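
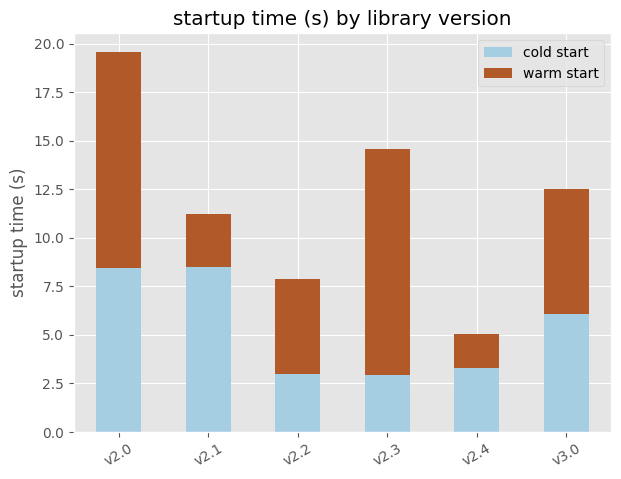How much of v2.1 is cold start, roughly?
≈ 8

cold start top ≈ 8, bottom ≈ 0; segment ≈ 8.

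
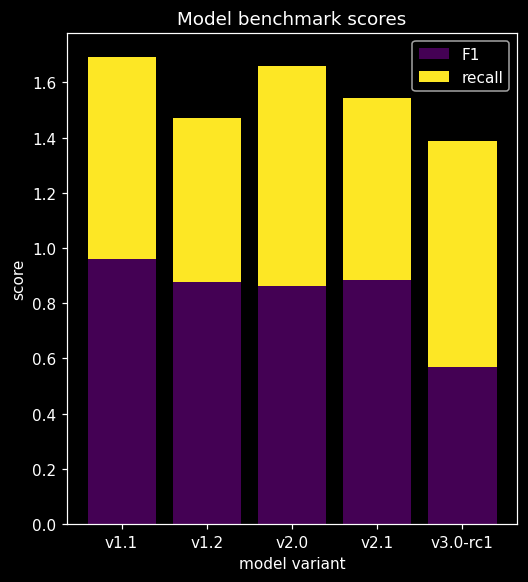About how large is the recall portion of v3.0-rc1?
≈ 0.8

recall top ≈ 1.4, bottom ≈ 0.6; segment ≈ 0.8.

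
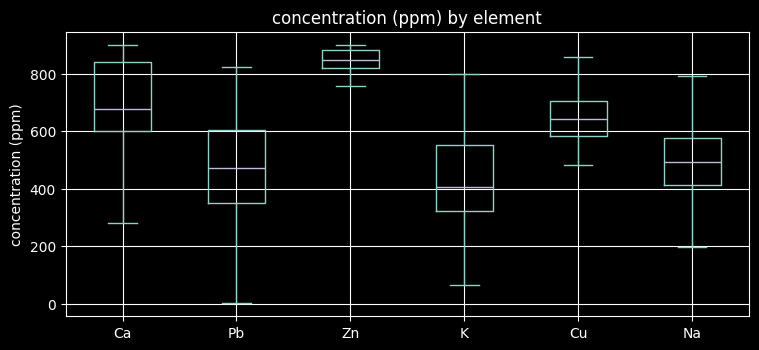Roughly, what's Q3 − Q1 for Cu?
Q3 ≈ 700, Q1 ≈ 600; IQR ≈ 100.

≈ 100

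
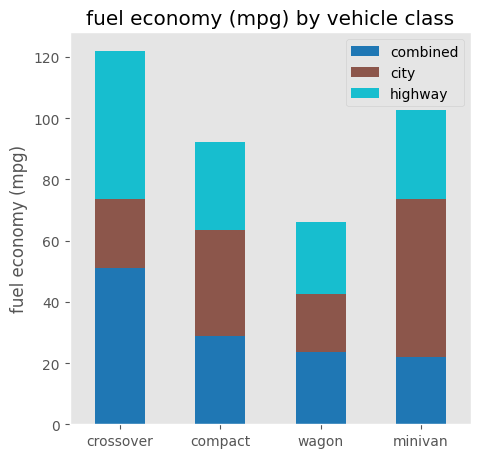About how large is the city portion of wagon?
city top ≈ 40, bottom ≈ 20; segment ≈ 20.

≈ 20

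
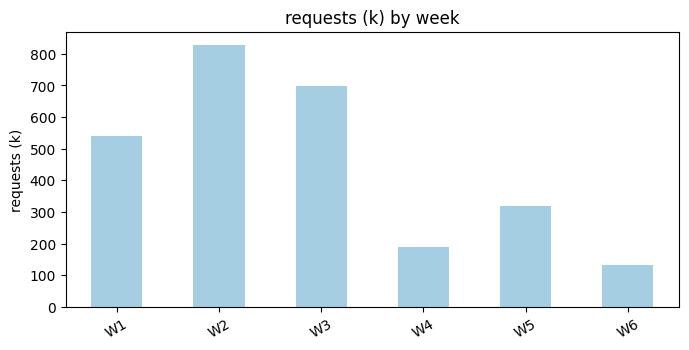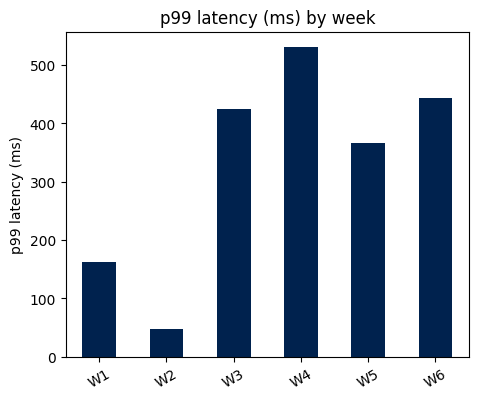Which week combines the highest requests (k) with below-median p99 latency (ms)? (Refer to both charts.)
W2

Chart 2 median p99 latency (ms) ≈ 400; below-median weeks: W1, W2, W5. Among those, W2 has the highest requests (k) (≈ 800).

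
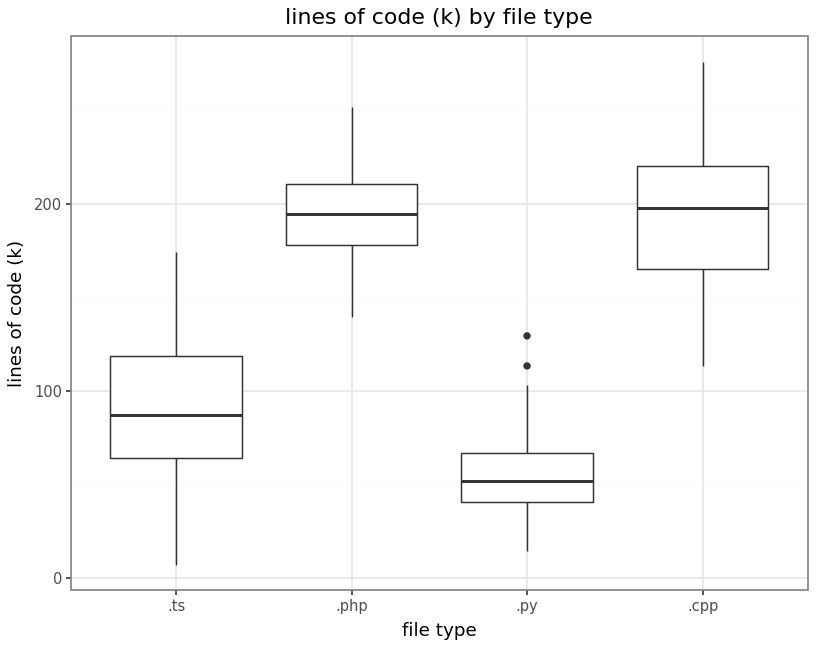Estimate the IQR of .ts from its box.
Q3 ≈ 120, Q1 ≈ 60; IQR ≈ 60.

≈ 60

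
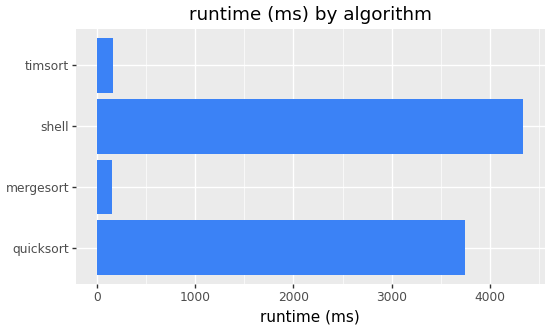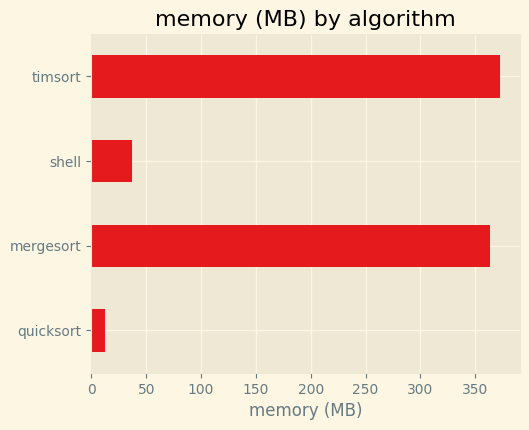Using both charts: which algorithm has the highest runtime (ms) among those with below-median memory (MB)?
Chart 2 median memory (MB) ≈ 200; below-median algorithms: quicksort, shell. Among those, shell has the highest runtime (ms) (≈ 4500).

shell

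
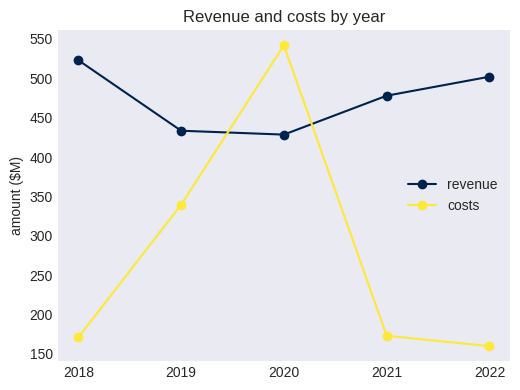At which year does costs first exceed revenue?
2019: costs ≈ 350 vs revenue ≈ 450 (not yet); 2020: costs ≈ 550 vs revenue ≈ 450 (first crossover).

2020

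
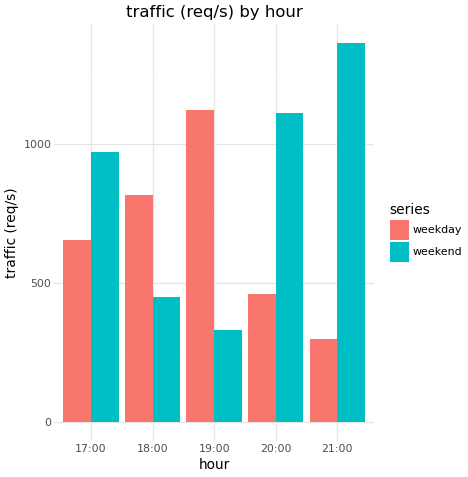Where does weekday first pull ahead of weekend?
18:00

17:00: weekday ≈ 600 vs weekend ≈ 1000 (not yet); 18:00: weekday ≈ 800 vs weekend ≈ 400 (first crossover).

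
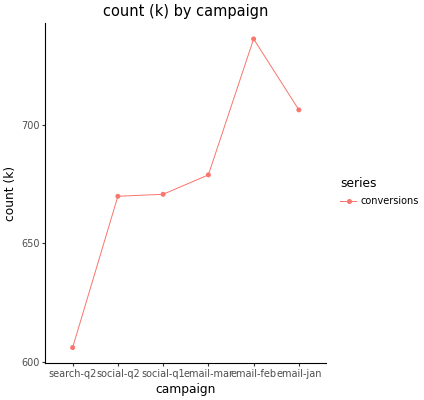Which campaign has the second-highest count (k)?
email-jan

Top 3: email-feb ≈ 740, email-jan ≈ 700, email-mar ≈ 680.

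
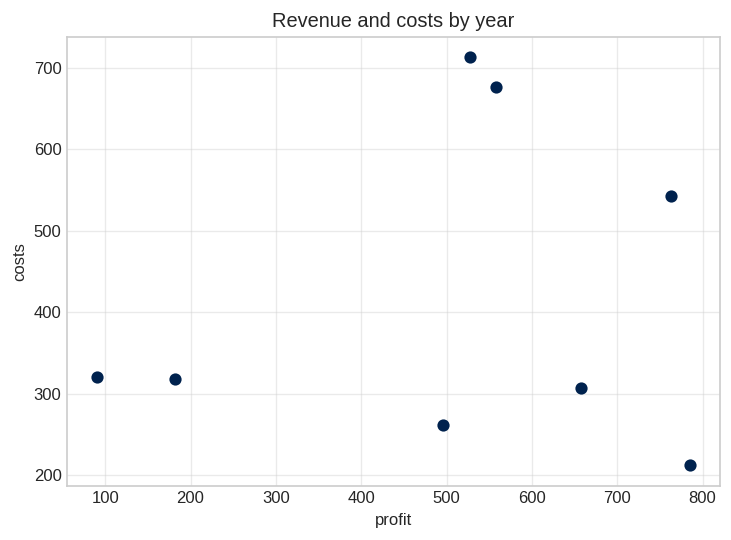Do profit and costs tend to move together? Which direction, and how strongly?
Points are roughly uncorrelated; weak (|r| ≈ 0.2).

no clear correlation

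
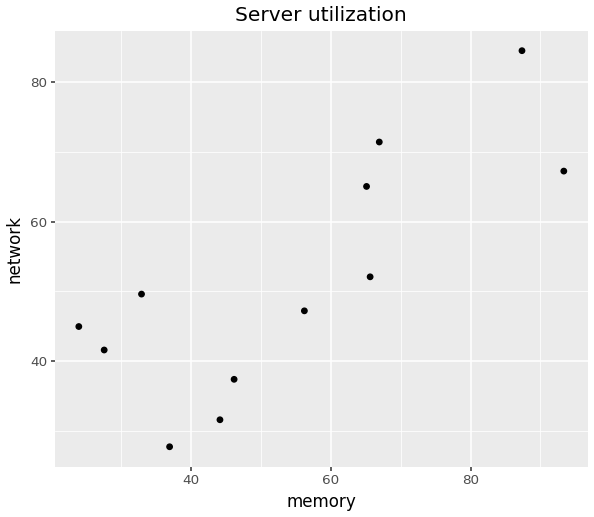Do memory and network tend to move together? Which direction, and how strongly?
Points are positively correlated; strong (|r| ≈ 0.8).

positive, strong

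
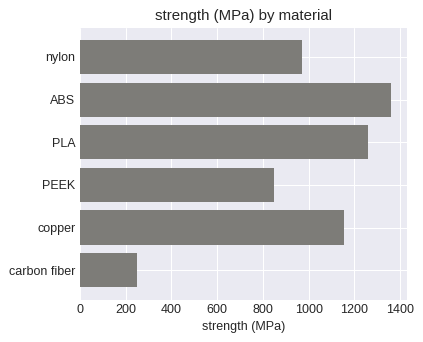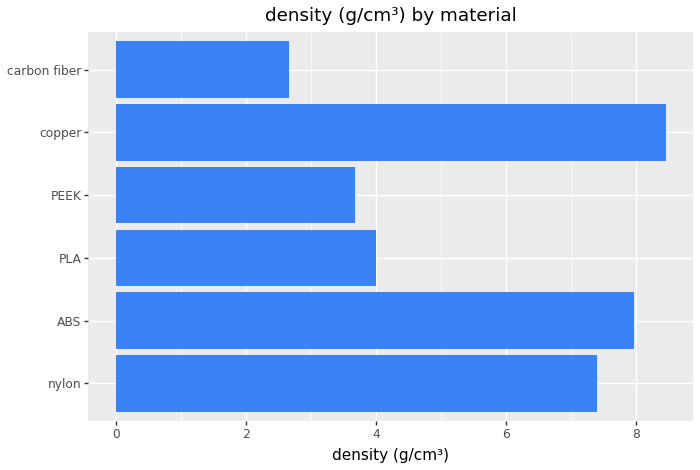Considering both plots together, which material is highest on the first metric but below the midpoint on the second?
PLA

Chart 2 median density (g/cm³) ≈ 6; below-median materials: PLA, PEEK, carbon fiber. Among those, PLA has the highest strength (MPa) (≈ 1200).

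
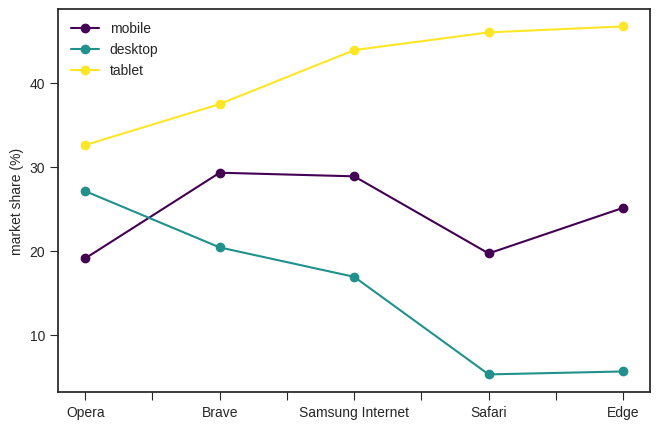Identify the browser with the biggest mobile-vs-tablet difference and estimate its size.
Safari, ≈ 25 %

Safari: mobile ≈ 20, tablet ≈ 45 → gap ≈ 25. Next-largest (Edge) is only ≈ 20.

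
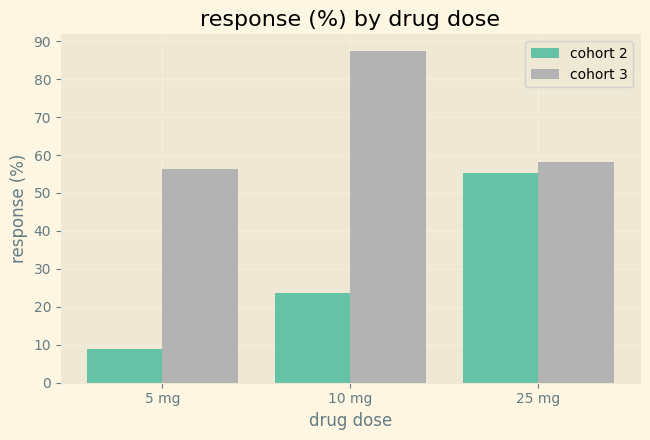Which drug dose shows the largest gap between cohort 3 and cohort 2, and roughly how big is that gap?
10 mg, ≈ 70 %

10 mg: cohort 3 ≈ 90, cohort 2 ≈ 20 → gap ≈ 70. Next-largest (5 mg) is only ≈ 50.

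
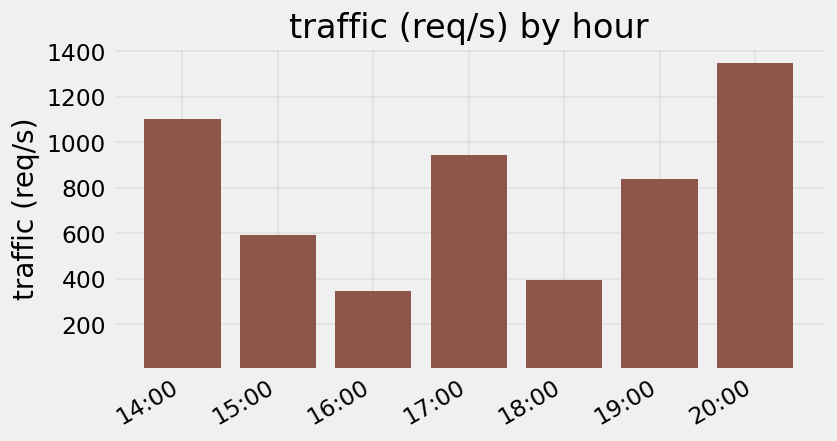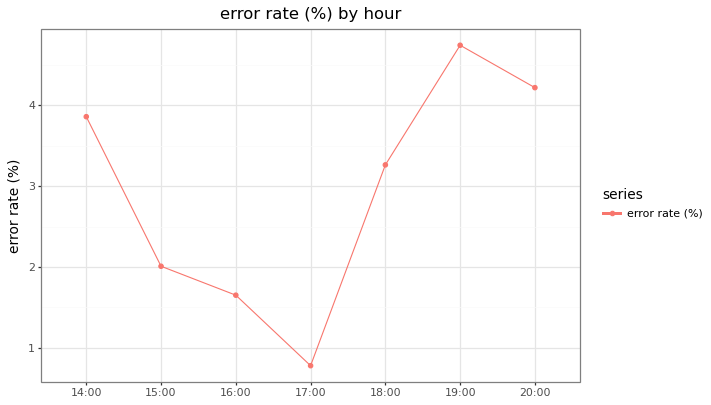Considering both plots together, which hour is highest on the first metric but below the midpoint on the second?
Chart 2 median error rate (%) ≈ 3.5; below-median hours: 15:00, 16:00, 17:00. Among those, 17:00 has the highest traffic (req/s) (≈ 1000).

17:00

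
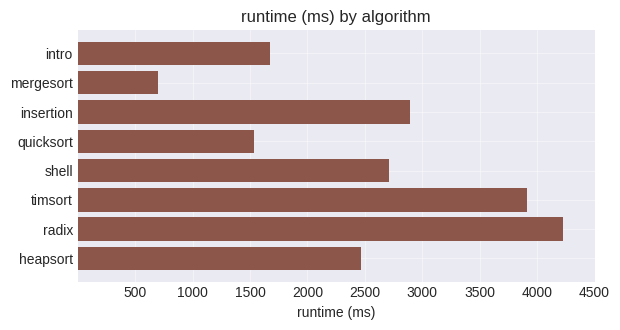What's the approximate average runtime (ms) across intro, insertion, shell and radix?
≈ 2750

(1500 + 3000 + 2500 + 4000) / 4 ≈ 2750.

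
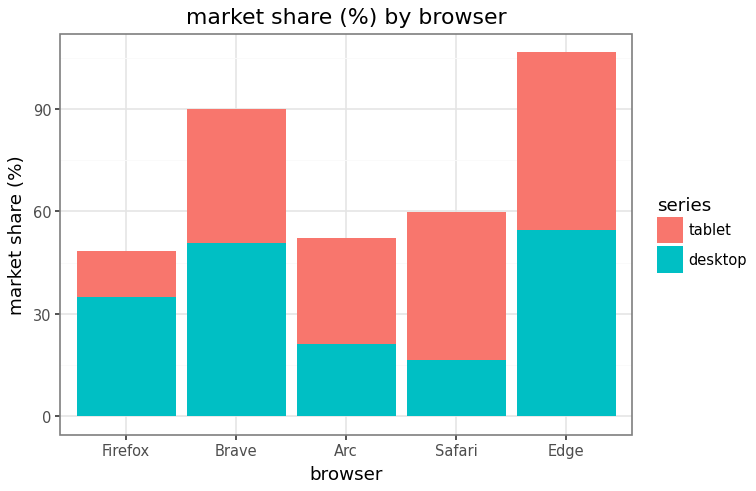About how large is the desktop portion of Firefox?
desktop top ≈ 30, bottom ≈ 0; segment ≈ 30.

≈ 30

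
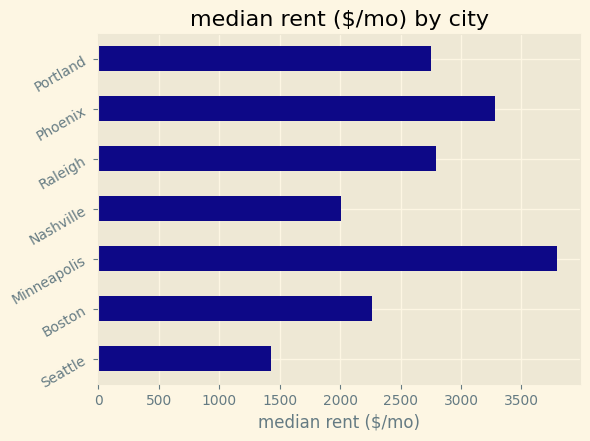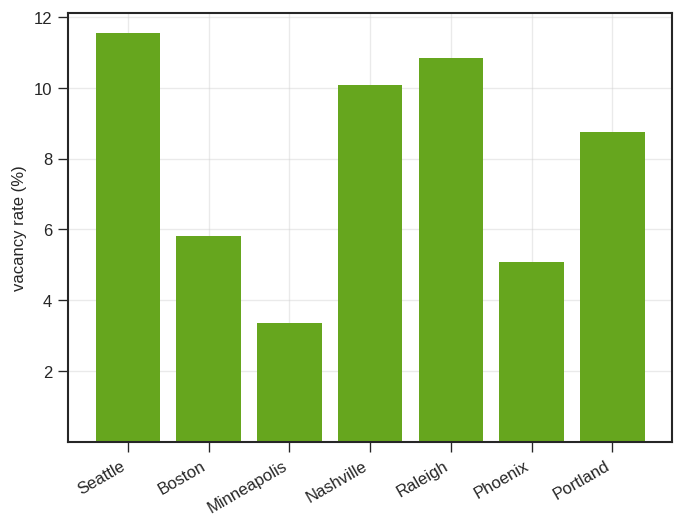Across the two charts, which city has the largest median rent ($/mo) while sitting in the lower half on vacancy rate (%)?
Chart 2 median vacancy rate (%) ≈ 8; below-median cities: Boston, Minneapolis, Phoenix. Among those, Minneapolis has the highest median rent ($/mo) (≈ 4000).

Minneapolis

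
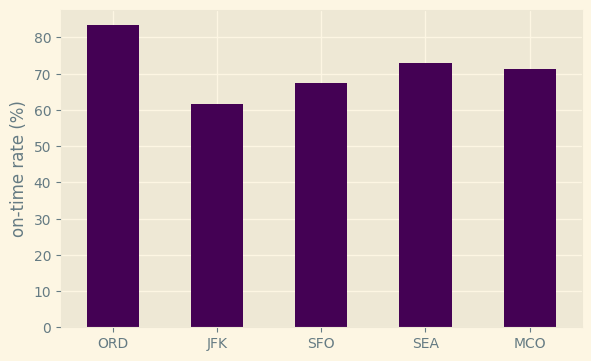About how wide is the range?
≈ 20

Max ORD ≈ 80, min JFK ≈ 60; range ≈ 20.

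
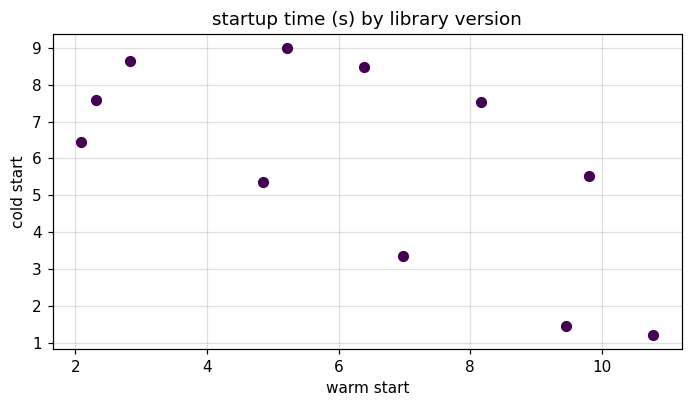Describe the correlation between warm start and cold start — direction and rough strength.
negative, moderate

Points are negatively correlated; moderate (|r| ≈ 0.6).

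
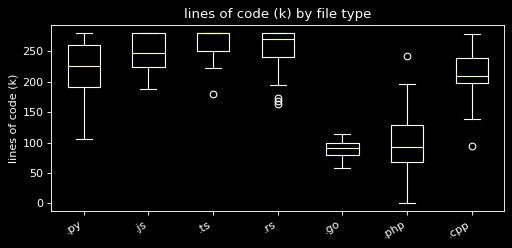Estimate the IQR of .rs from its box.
Q3 ≈ 280, Q1 ≈ 240; IQR ≈ 40.

≈ 40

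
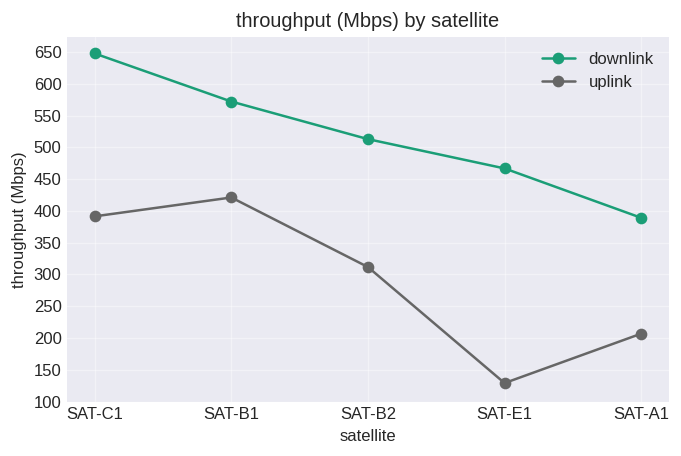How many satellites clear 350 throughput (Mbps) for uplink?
2

Above 350: SAT-C1, SAT-B1.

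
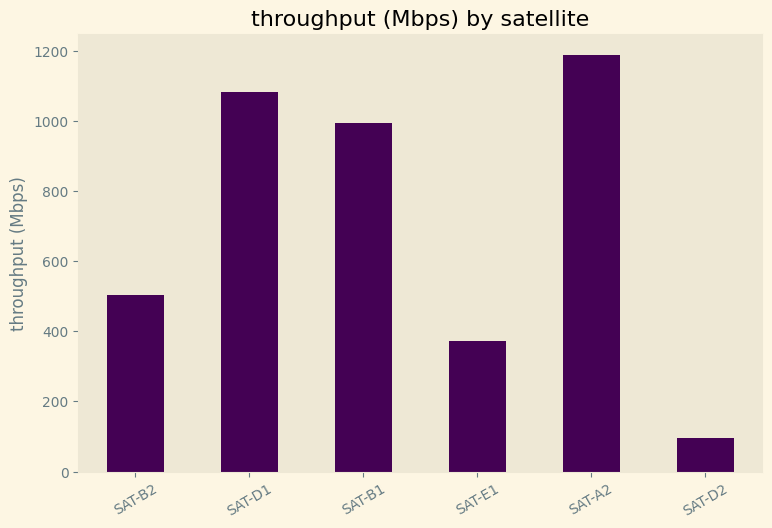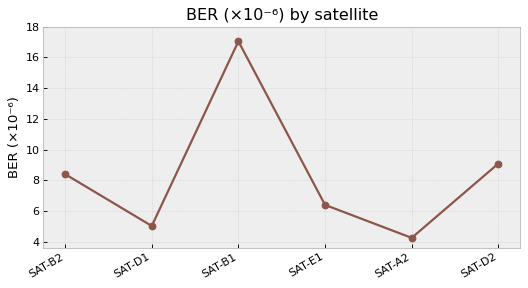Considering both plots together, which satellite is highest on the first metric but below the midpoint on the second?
Chart 2 median BER (×10⁻⁶) ≈ 8; below-median satellites: SAT-D1, SAT-E1, SAT-A2. Among those, SAT-A2 has the highest throughput (Mbps) (≈ 1200).

SAT-A2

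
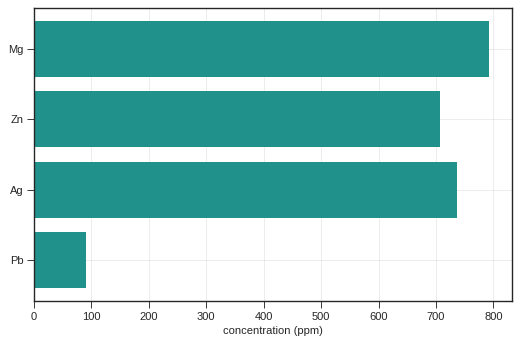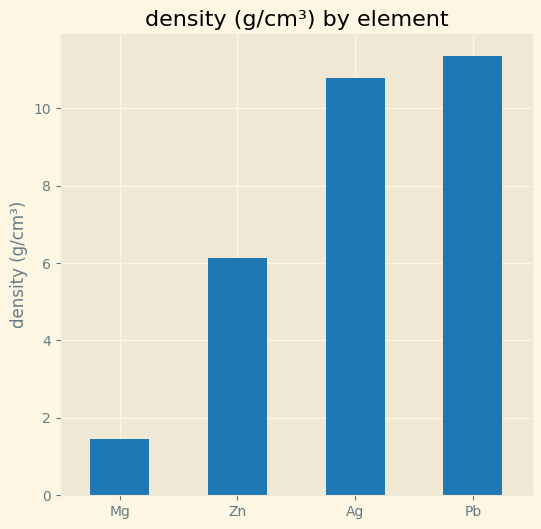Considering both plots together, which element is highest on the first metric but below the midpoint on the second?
Chart 2 median density (g/cm³) ≈ 8; below-median elements: Mg, Zn. Among those, Mg has the highest concentration (ppm) (≈ 800).

Mg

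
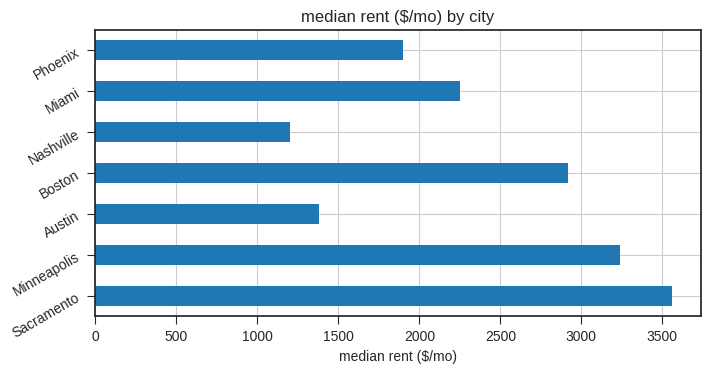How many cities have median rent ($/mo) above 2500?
Above 2500: Sacramento, Minneapolis, Boston.

3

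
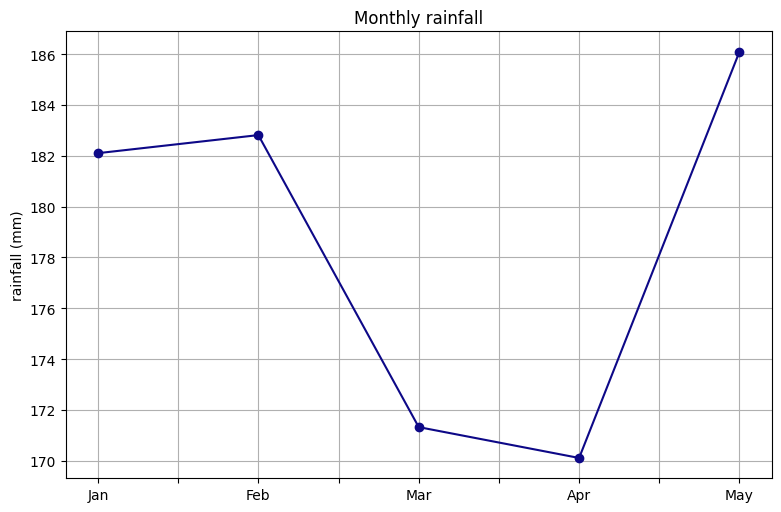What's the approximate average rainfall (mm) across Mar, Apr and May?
(172 + 170 + 186) / 3 ≈ 176.

≈ 176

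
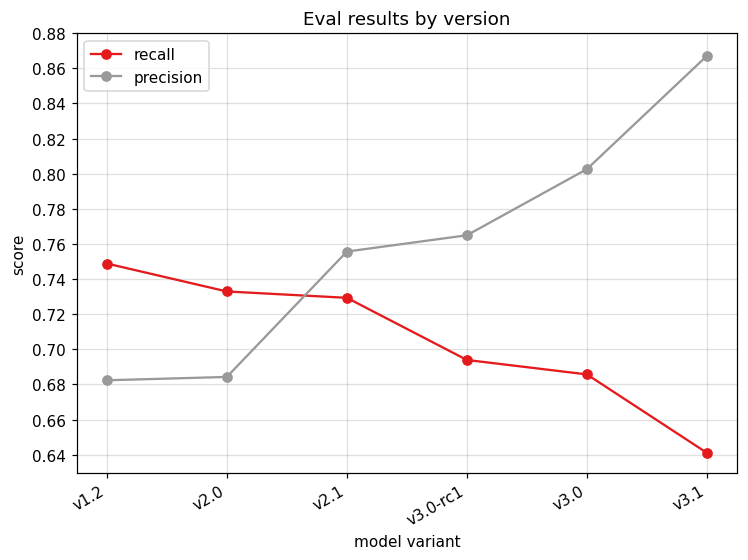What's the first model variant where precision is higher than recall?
v2.0: precision ≈ 0.68 vs recall ≈ 0.74 (not yet); v2.1: precision ≈ 0.76 vs recall ≈ 0.72 (first crossover).

v2.1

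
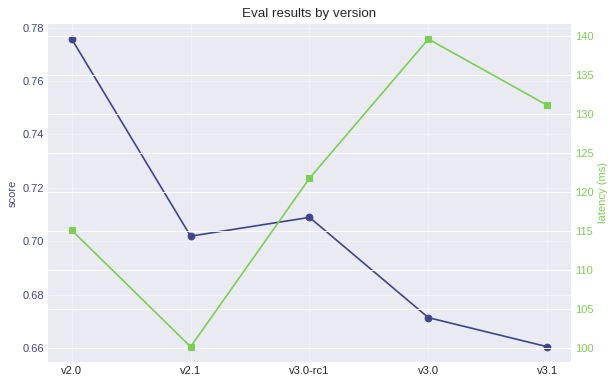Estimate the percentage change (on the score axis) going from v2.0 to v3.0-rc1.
≈ -9%

v2.0 ≈ 0.78, v3.0-rc1 ≈ 0.71; (0.71 − 0.78) / 0.78 ≈ -9%.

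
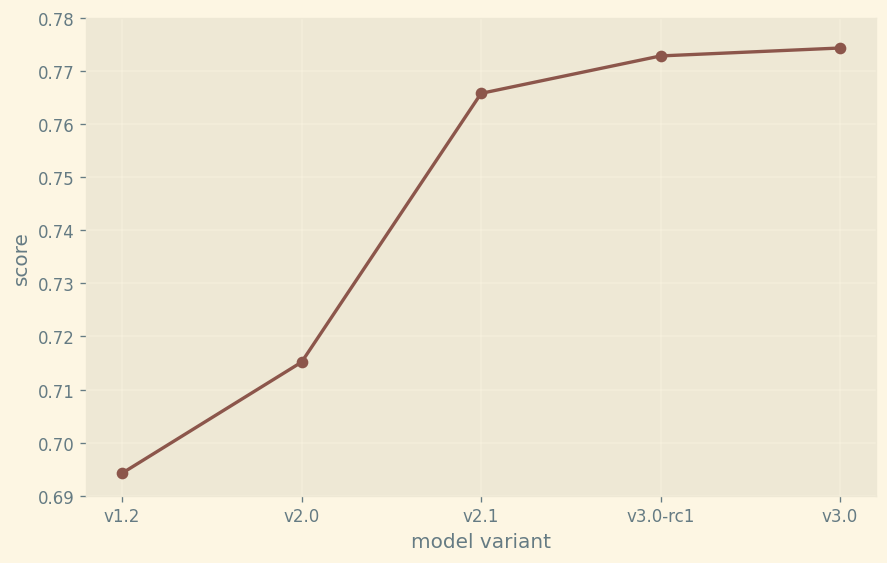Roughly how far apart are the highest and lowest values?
Max v3.0 ≈ 0.77, min v1.2 ≈ 0.69; range ≈ 0.08.

≈ 0.08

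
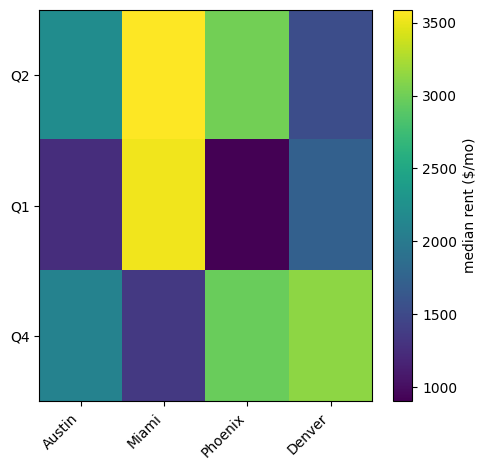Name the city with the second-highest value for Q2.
Phoenix

Top 3 for Q2: Miami ≈ 3500, Phoenix ≈ 3000, Austin ≈ 2000.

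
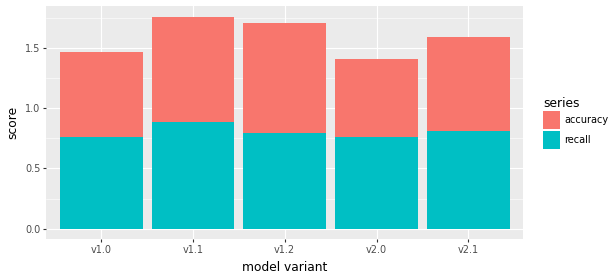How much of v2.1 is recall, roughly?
recall top ≈ 0.8, bottom ≈ 0.0; segment ≈ 0.8.

≈ 0.8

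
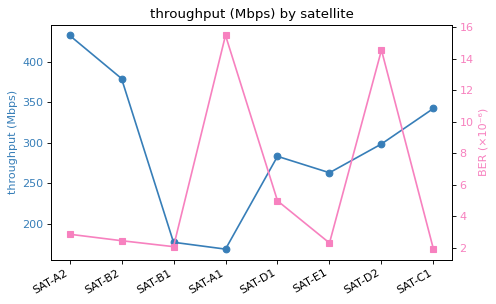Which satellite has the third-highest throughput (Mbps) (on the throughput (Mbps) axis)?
Top 4 (on the throughput (Mbps) axis): SAT-A2 ≈ 425, SAT-B2 ≈ 375, SAT-C1 ≈ 350, SAT-D2 ≈ 300.

SAT-C1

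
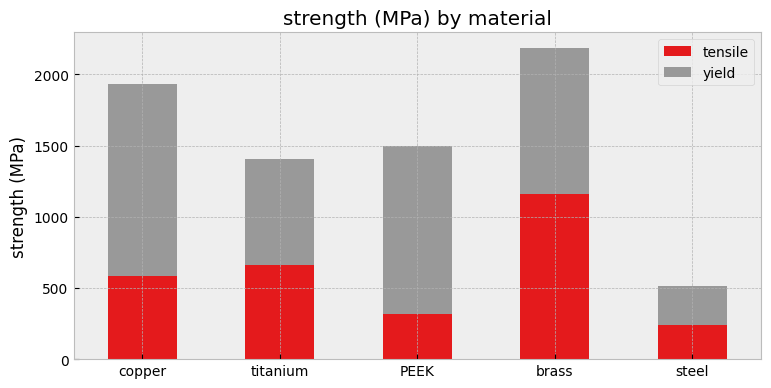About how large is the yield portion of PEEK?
≈ 1000

yield top ≈ 1400, bottom ≈ 400; segment ≈ 1000.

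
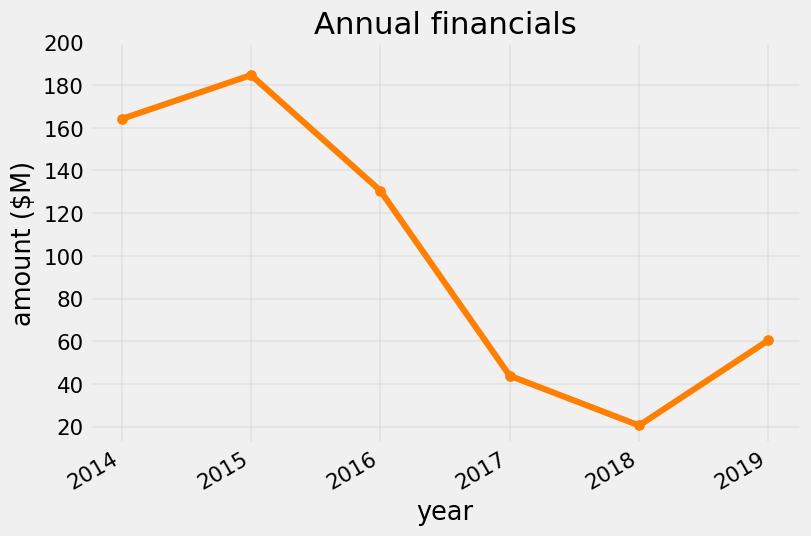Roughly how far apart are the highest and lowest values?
Max 2015 ≈ 180, min 2018 ≈ 20; range ≈ 160.

≈ 160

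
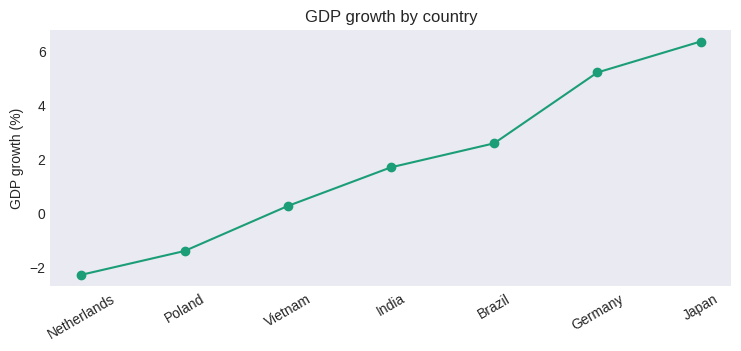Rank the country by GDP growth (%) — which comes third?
Brazil

Top 4: Japan ≈ 6, Germany ≈ 5, Brazil ≈ 3, India ≈ 2.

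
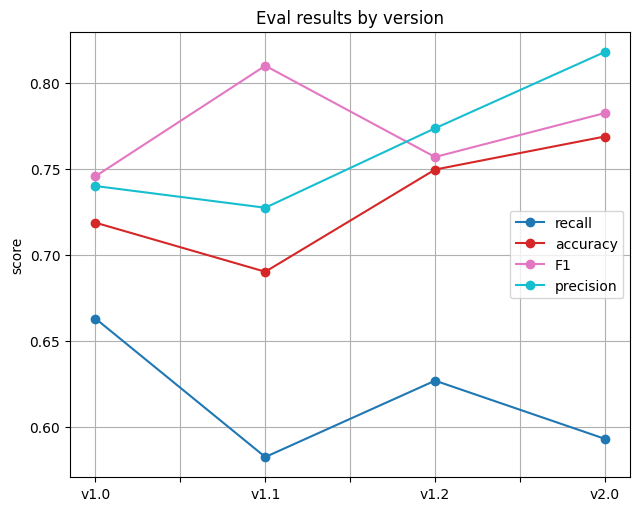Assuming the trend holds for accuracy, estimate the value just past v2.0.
≈ 0.79

Last three: 0.70, 0.74, 0.76 → slope ≈ 0.03/step → next ≈ 0.79.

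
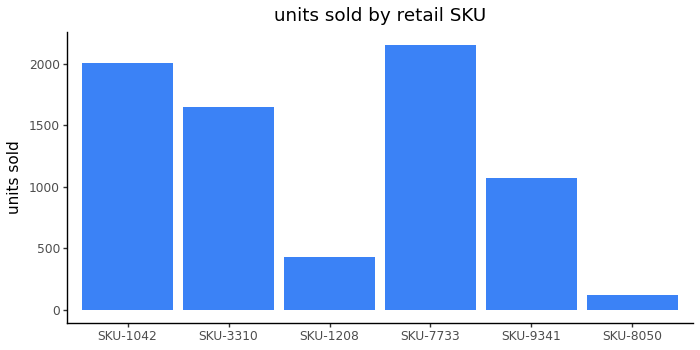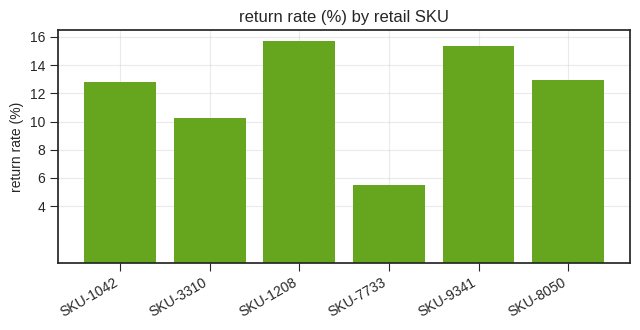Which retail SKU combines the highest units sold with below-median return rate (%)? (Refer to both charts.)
SKU-7733

Chart 2 median return rate (%) ≈ 12; below-median retail SKUs: SKU-1042, SKU-3310, SKU-7733. Among those, SKU-7733 has the highest units sold (≈ 2200).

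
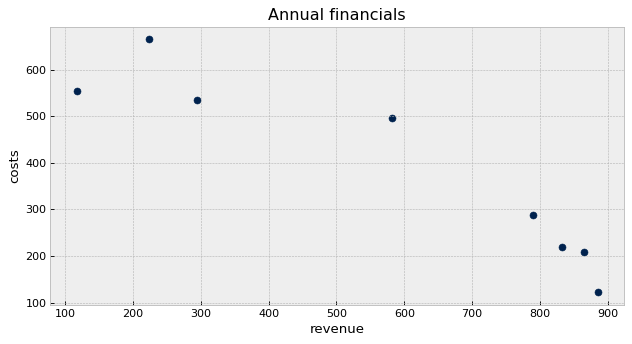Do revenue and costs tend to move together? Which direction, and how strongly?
Points are negatively correlated; strong (|r| ≈ 0.9).

negative, strong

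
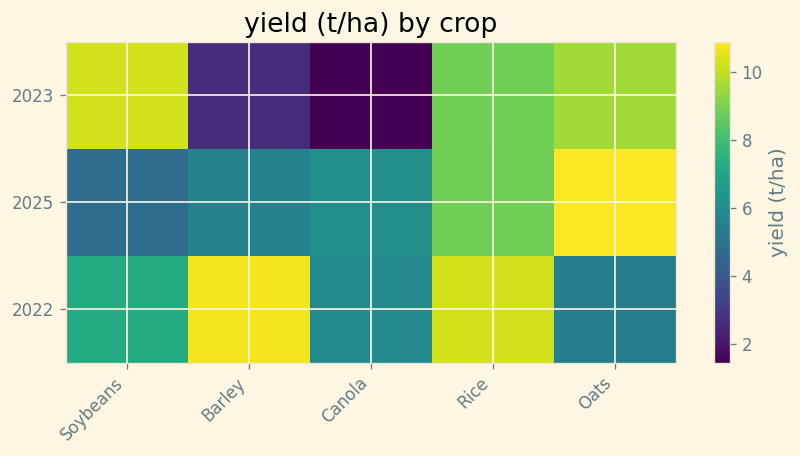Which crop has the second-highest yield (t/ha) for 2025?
Top 3 for 2025: Oats ≈ 11, Rice ≈ 9, Canola ≈ 6.

Rice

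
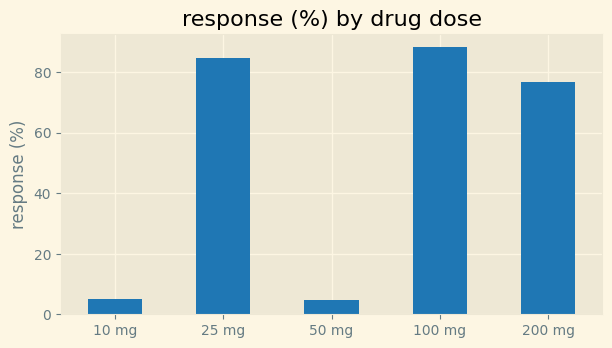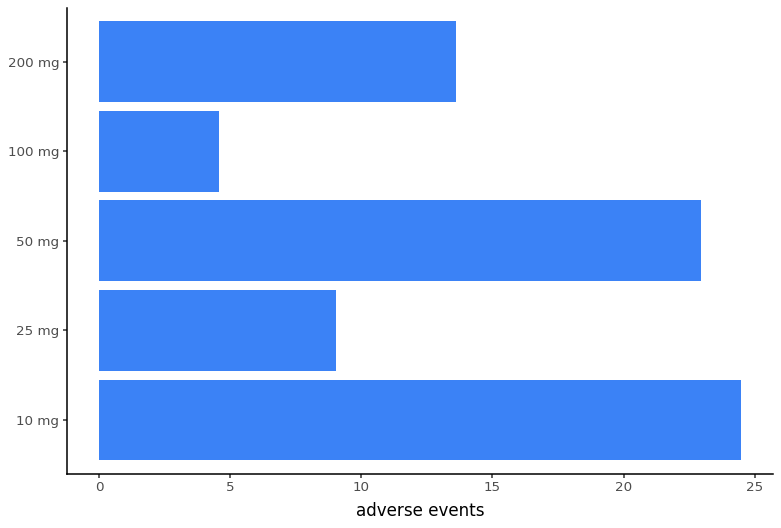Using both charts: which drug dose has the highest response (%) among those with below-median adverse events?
Chart 2 median adverse events ≈ 15; below-median drug doses: 25 mg, 100 mg. Among those, 100 mg has the highest response (%) (≈ 90).

100 mg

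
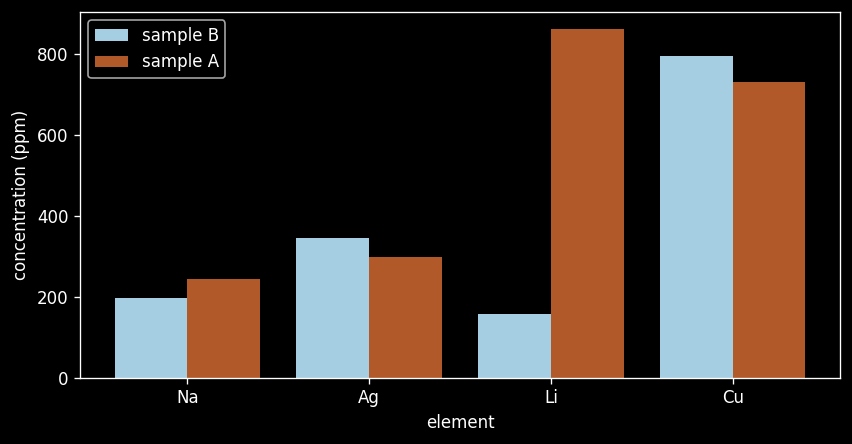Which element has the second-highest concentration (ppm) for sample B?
Top 3 for sample B: Cu ≈ 800, Ag ≈ 300, Na ≈ 200.

Ag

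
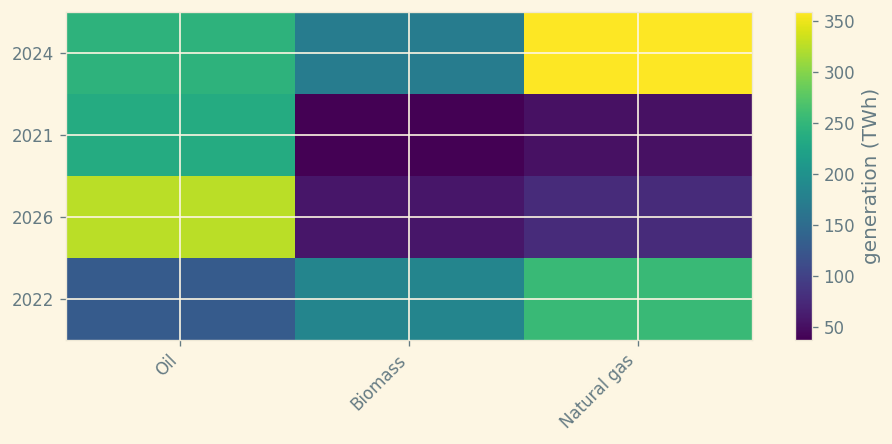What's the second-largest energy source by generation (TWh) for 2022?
Biomass

Top 3 for 2022: Natural gas ≈ 250, Biomass ≈ 200, Oil ≈ 150.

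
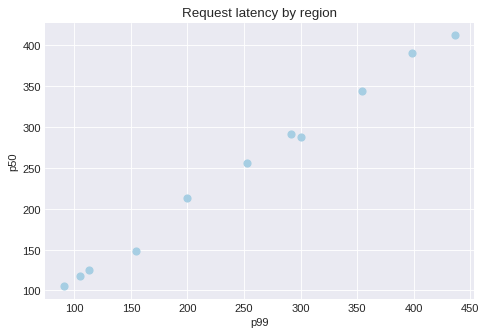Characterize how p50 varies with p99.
Points are positively correlated; strong (|r| ≈ 1.0).

positive, strong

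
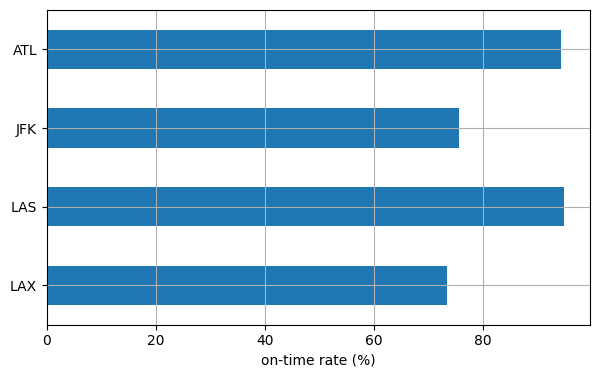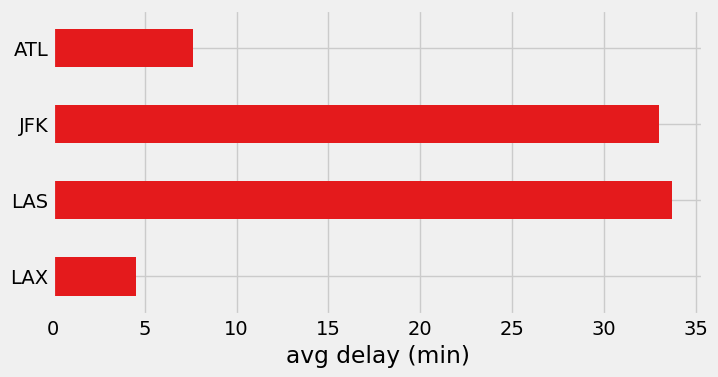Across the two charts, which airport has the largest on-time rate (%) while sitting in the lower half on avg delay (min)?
ATL

Chart 2 median avg delay (min) ≈ 20; below-median airports: LAX, ATL. Among those, ATL has the highest on-time rate (%) (≈ 90).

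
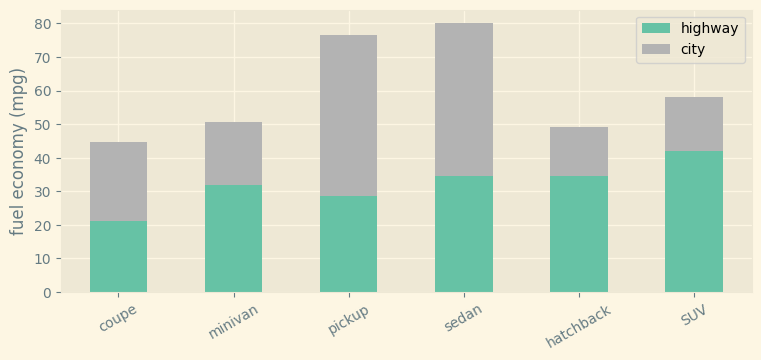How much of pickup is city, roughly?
≈ 50

city top ≈ 80, bottom ≈ 30; segment ≈ 50.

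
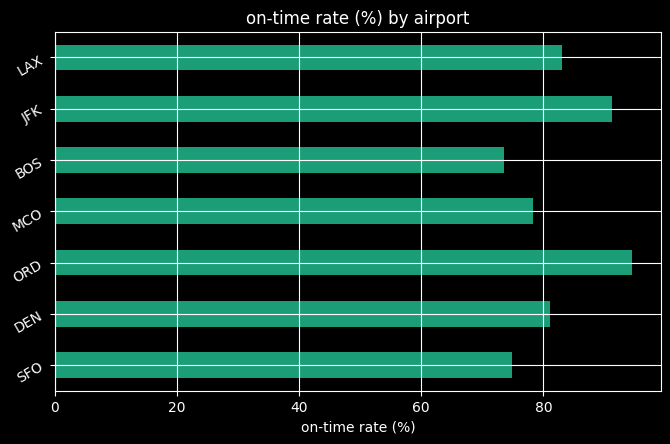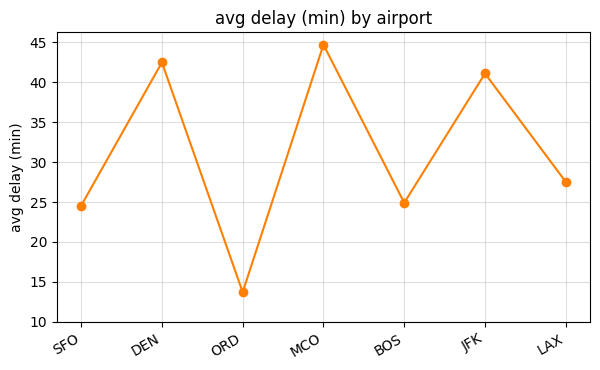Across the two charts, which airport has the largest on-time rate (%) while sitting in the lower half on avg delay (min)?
Chart 2 median avg delay (min) ≈ 30; below-median airports: SFO, ORD, BOS. Among those, ORD has the highest on-time rate (%) (≈ 90).

ORD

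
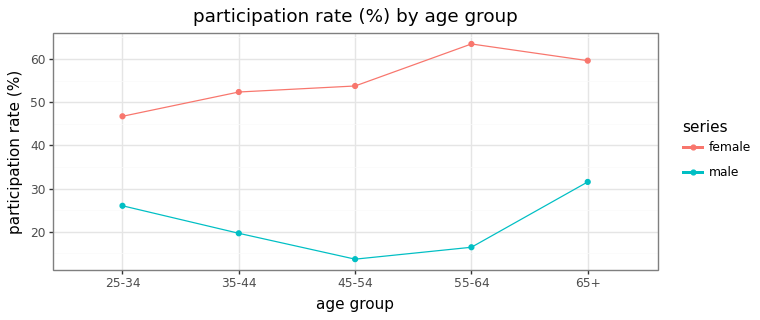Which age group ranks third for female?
45-54

Top 4 for female: 55-64 ≈ 65, 65+ ≈ 60, 45-54 ≈ 55, 35-44 ≈ 50.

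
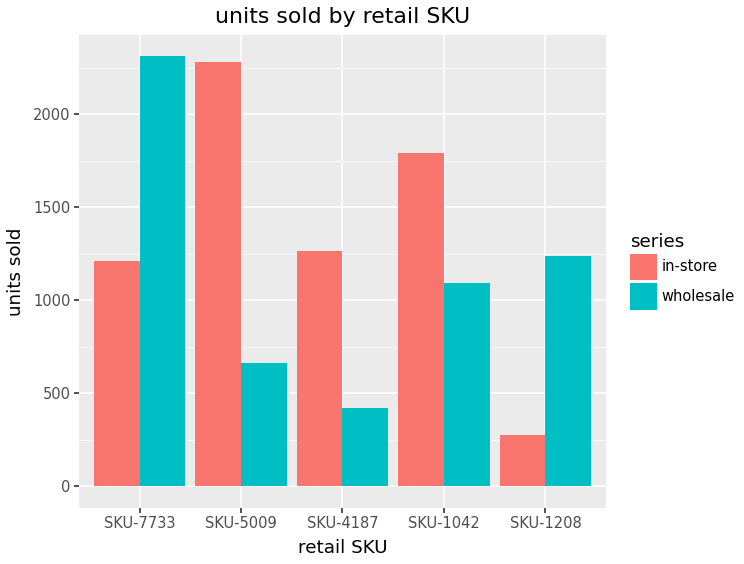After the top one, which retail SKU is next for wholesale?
SKU-1208

Top 3 for wholesale: SKU-7733 ≈ 2400, SKU-1208 ≈ 1200, SKU-1042 ≈ 1000.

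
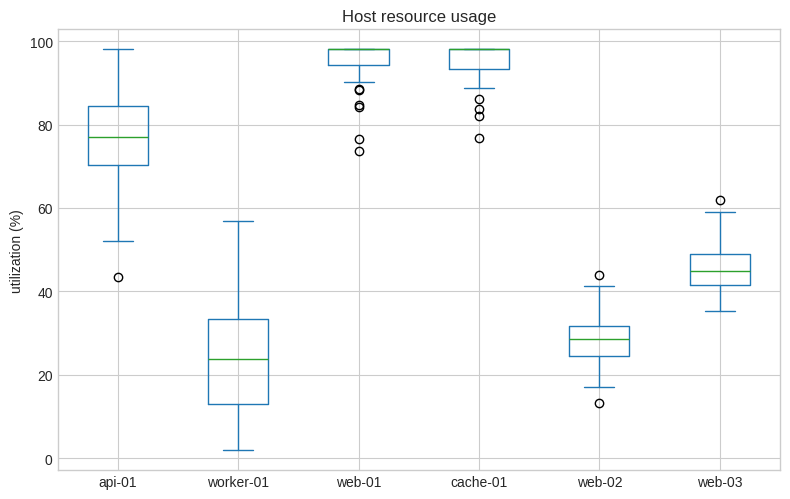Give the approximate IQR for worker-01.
Q3 ≈ 30, Q1 ≈ 10; IQR ≈ 20.

≈ 20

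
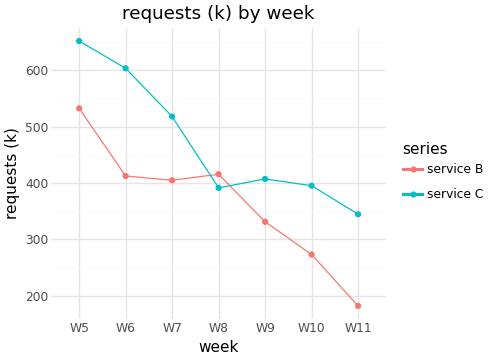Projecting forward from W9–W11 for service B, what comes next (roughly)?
Last three: 350, 250, 200 → slope ≈ -75/step → next ≈ 125.

≈ 125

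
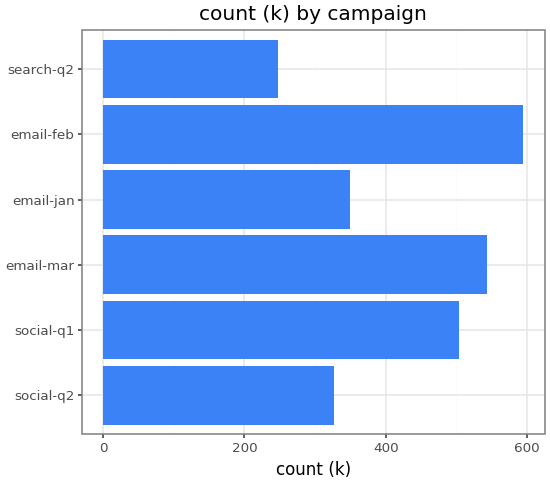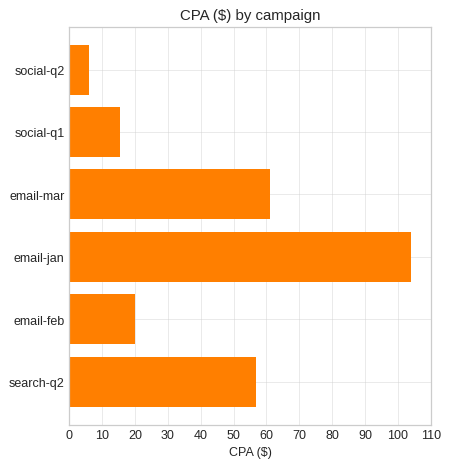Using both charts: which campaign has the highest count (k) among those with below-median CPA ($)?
email-feb

Chart 2 median CPA ($) ≈ 40; below-median campaigns: social-q2, social-q1, email-feb. Among those, email-feb has the highest count (k) (≈ 600).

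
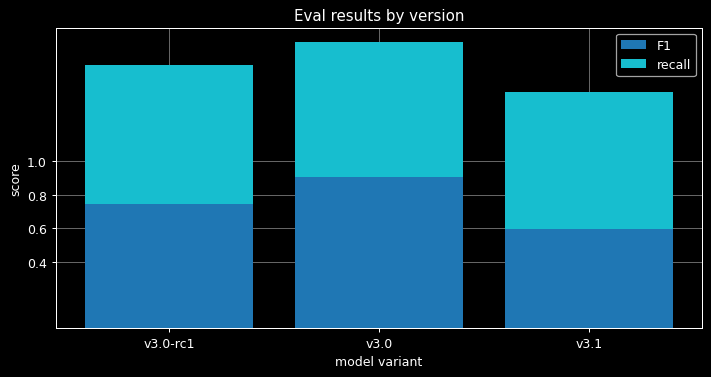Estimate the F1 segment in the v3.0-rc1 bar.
F1 top ≈ 0.8, bottom ≈ 0.0; segment ≈ 0.8.

≈ 0.8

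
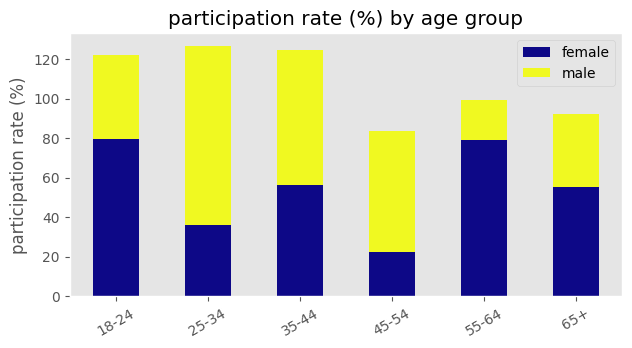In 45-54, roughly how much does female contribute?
≈ 20

female top ≈ 20, bottom ≈ 0; segment ≈ 20.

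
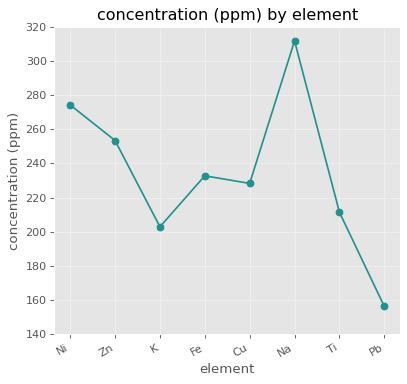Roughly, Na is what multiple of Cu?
Na ≈ 320, Cu ≈ 220; 320/220 ≈ 1.45.

≈ 1.45×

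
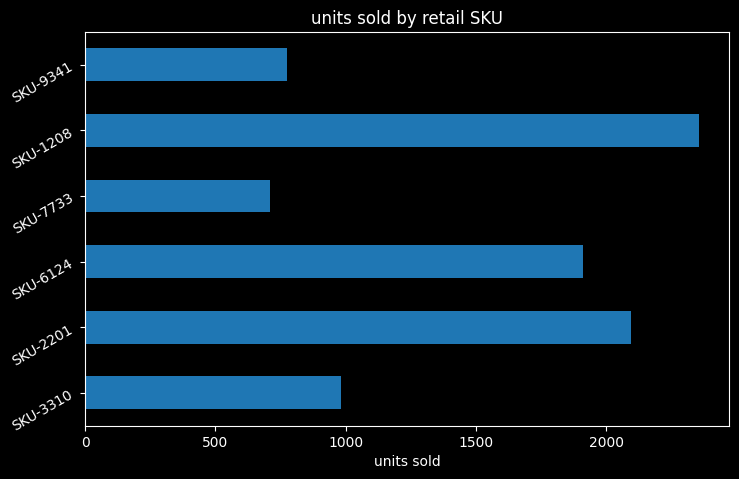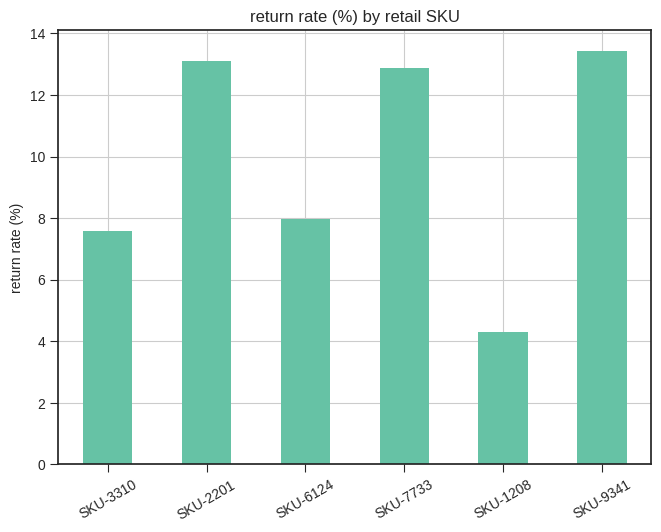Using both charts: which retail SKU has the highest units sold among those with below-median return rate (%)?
Chart 2 median return rate (%) ≈ 10; below-median retail SKUs: SKU-3310, SKU-6124, SKU-1208. Among those, SKU-1208 has the highest units sold (≈ 2500).

SKU-1208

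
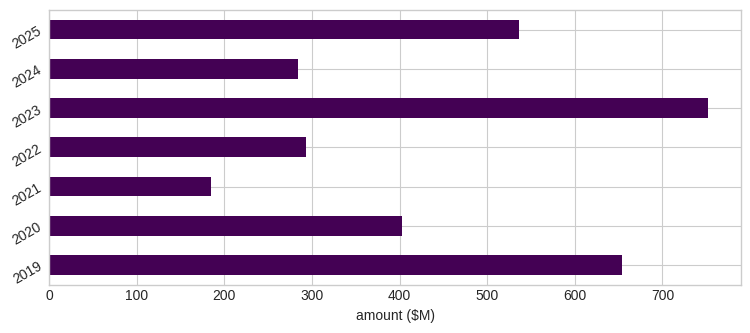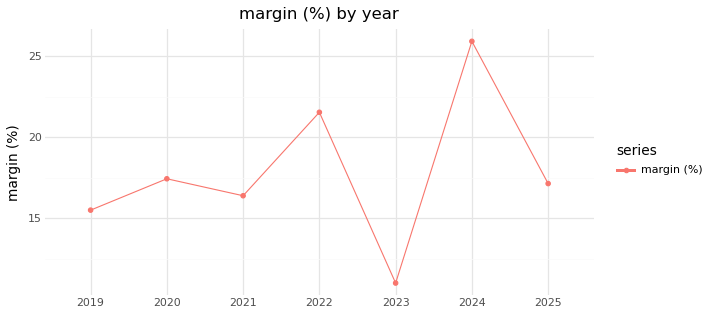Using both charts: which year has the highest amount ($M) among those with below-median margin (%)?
2023

Chart 2 median margin (%) ≈ 15; below-median years: 2019, 2021, 2023. Among those, 2023 has the highest amount ($M) (≈ 800).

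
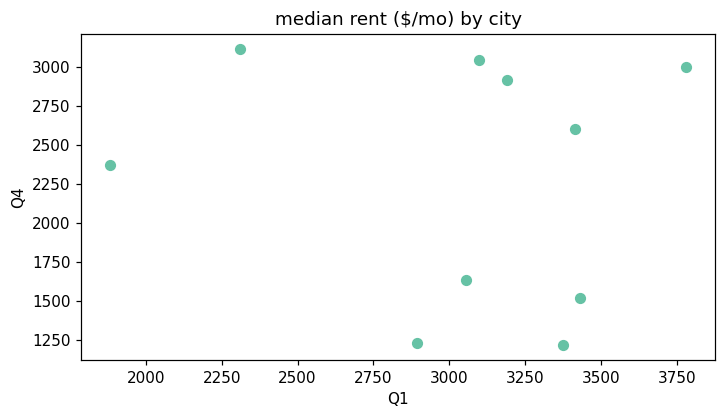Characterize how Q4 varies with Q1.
no clear correlation

Points are roughly uncorrelated; weak (|r| ≈ 0.1).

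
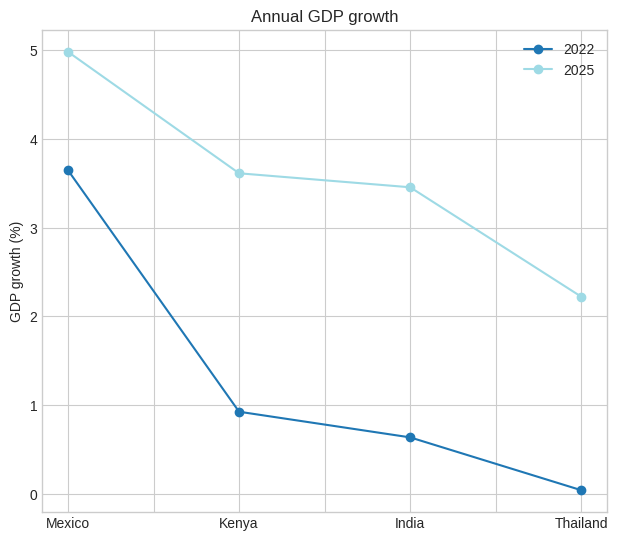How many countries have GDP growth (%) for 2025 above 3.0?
3

Above 3.0: Mexico, Kenya, India.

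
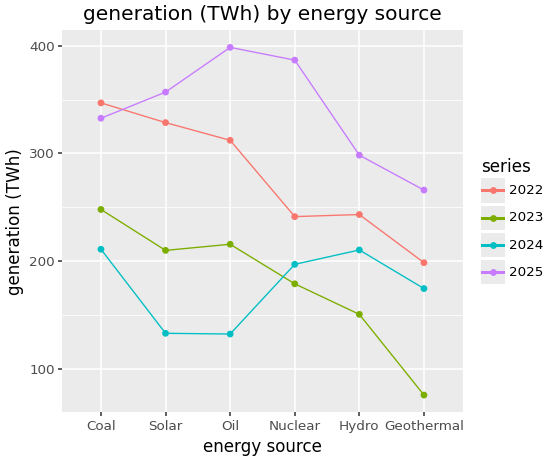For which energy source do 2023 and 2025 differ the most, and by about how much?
Nuclear: 2023 ≈ 200, 2025 ≈ 400 → gap ≈ 200. Next-largest (Geothermal) is only ≈ 150.

Nuclear, ≈ 200 TWh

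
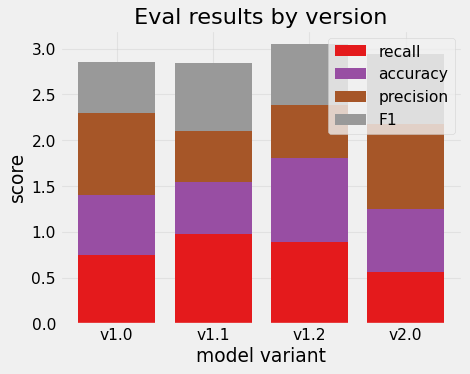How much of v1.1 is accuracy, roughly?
accuracy top ≈ 1.5, bottom ≈ 1.0; segment ≈ 0.5.

≈ 0.5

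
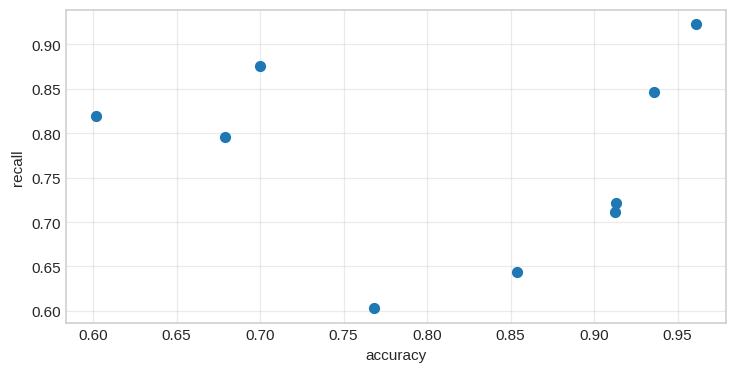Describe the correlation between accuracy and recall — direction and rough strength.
no clear correlation

Points are roughly uncorrelated; weak (|r| ≈ 0.0).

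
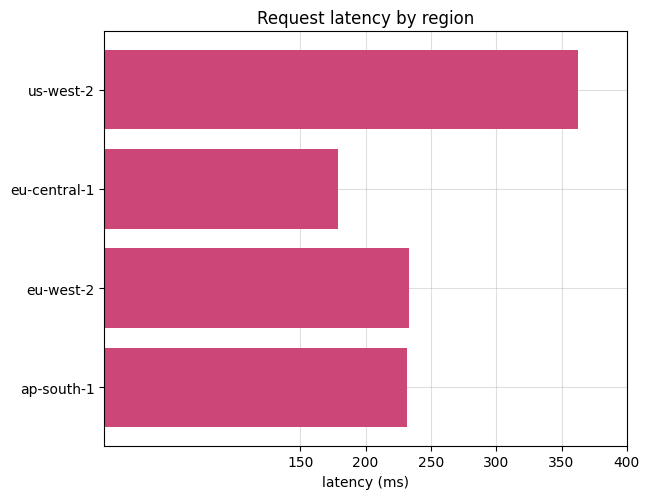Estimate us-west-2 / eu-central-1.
≈ 1.75×

us-west-2 ≈ 350, eu-central-1 ≈ 200; 350/200 ≈ 1.75.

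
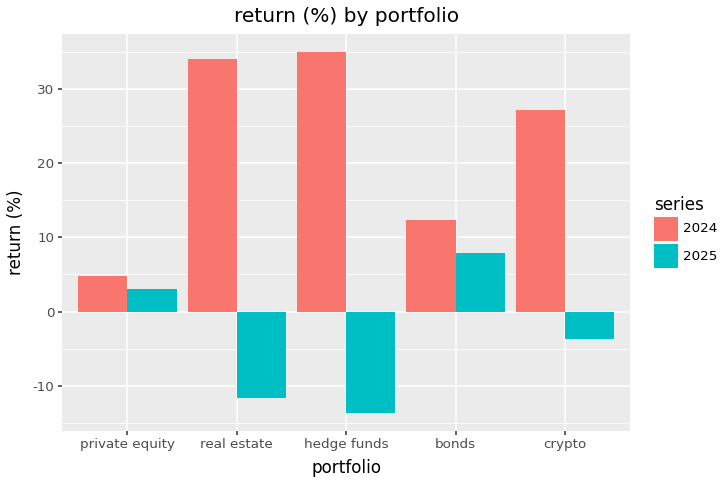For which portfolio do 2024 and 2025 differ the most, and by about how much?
hedge funds, ≈ 50 %

hedge funds: 2024 ≈ 35, 2025 ≈ -15 → gap ≈ 50. Next-largest (real estate) is only ≈ 45.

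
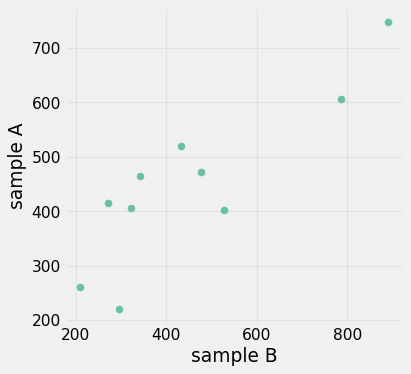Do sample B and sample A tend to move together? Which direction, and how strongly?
positive, strong

Points are positively correlated; strong (|r| ≈ 0.9).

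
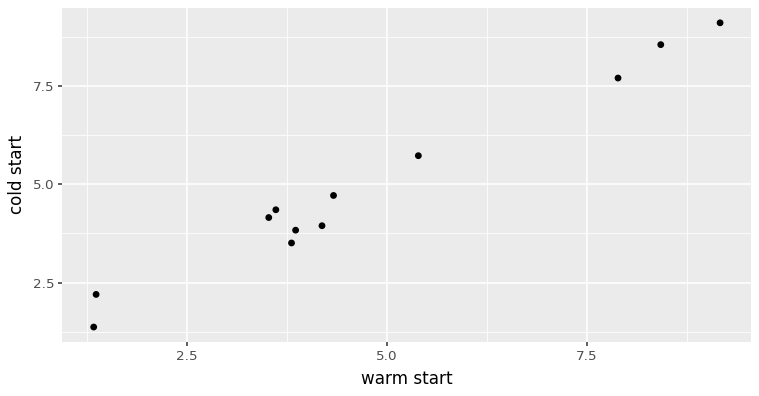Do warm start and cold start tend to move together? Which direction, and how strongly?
positive, strong

Points are positively correlated; strong (|r| ≈ 1.0).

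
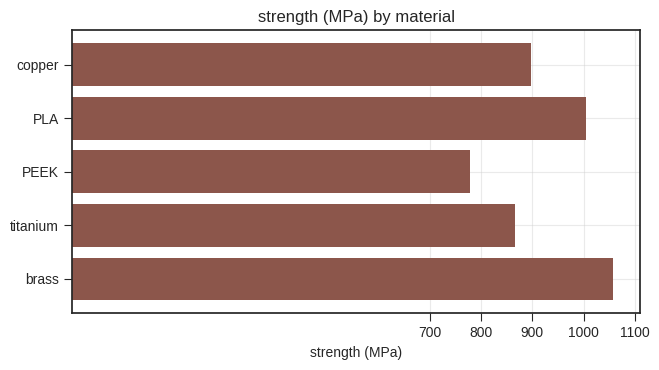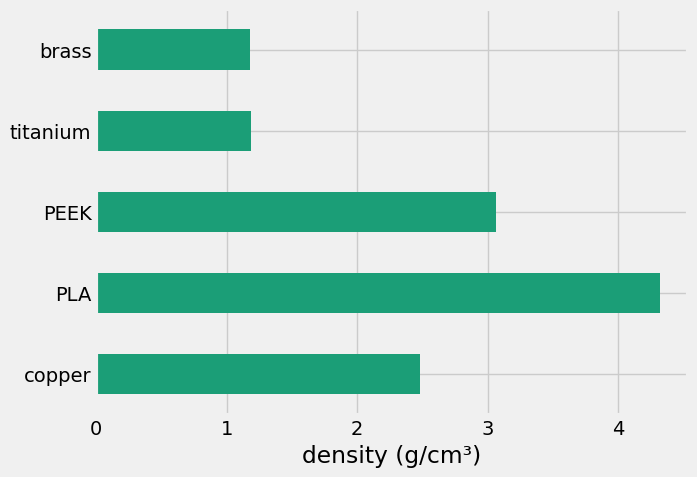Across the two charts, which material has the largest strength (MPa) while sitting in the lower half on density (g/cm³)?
Chart 2 median density (g/cm³) ≈ 2.5; below-median materials: titanium, brass. Among those, brass has the highest strength (MPa) (≈ 1100).

brass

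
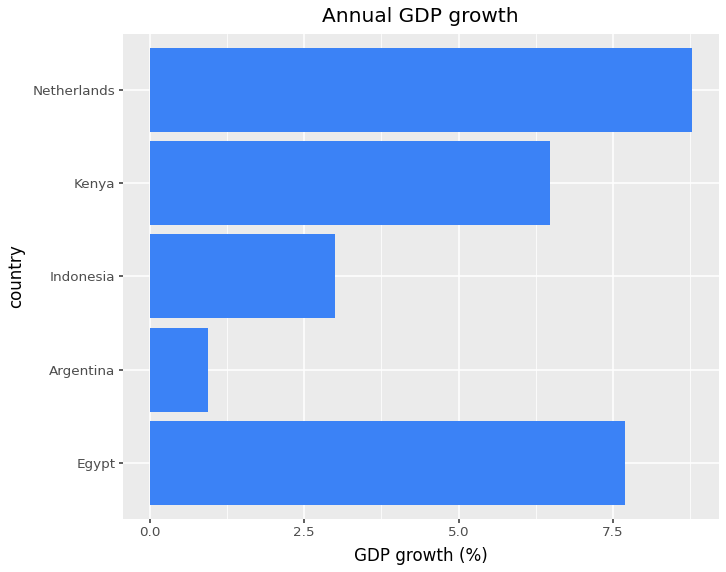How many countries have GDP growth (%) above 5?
3

Above 5: Egypt, Kenya, Netherlands.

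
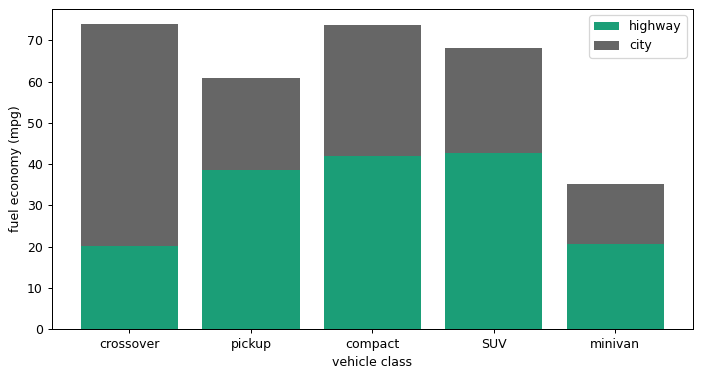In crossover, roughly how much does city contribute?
≈ 50

city top ≈ 70, bottom ≈ 20; segment ≈ 50.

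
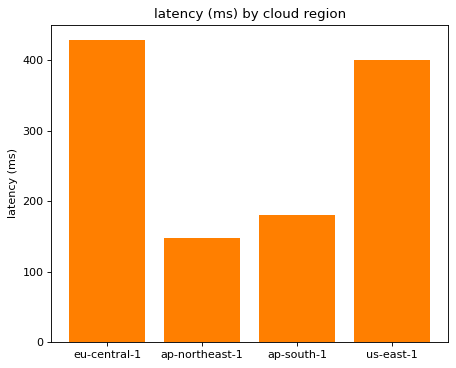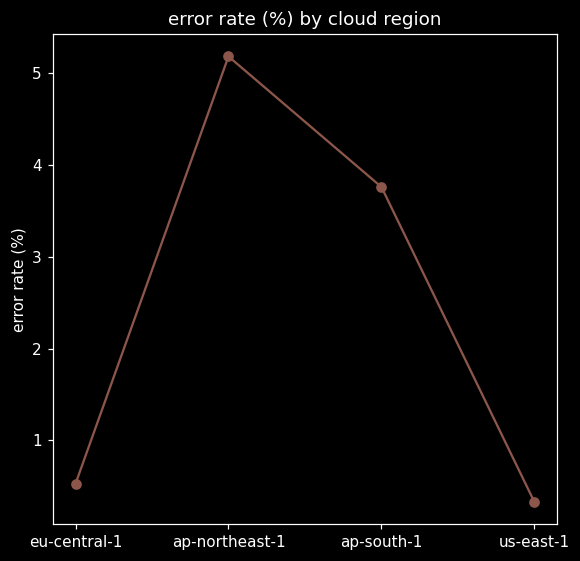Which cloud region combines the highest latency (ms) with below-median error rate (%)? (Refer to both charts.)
Chart 2 median error rate (%) ≈ 2; below-median cloud regions: eu-central-1, us-east-1. Among those, eu-central-1 has the highest latency (ms) (≈ 450).

eu-central-1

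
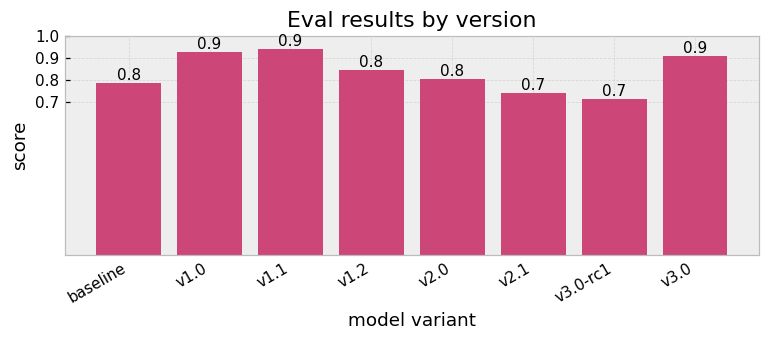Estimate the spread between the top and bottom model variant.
≈ 0.2

Max v1.1 ≈ 0.9, min v3.0-rc1 ≈ 0.7; range ≈ 0.2.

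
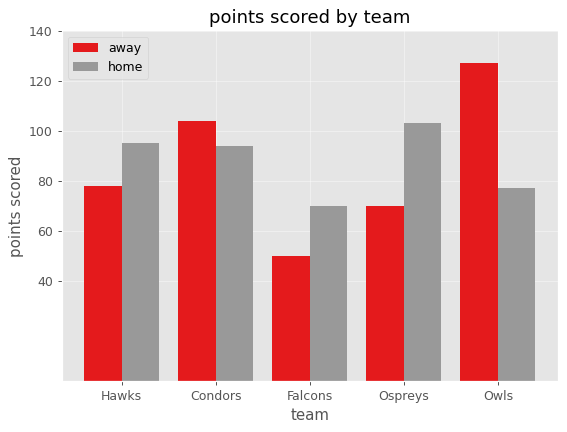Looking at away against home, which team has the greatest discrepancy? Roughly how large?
Owls, ≈ 40

Owls: away ≈ 120, home ≈ 80 → gap ≈ 40. Next-largest (Ospreys) is only ≈ 20.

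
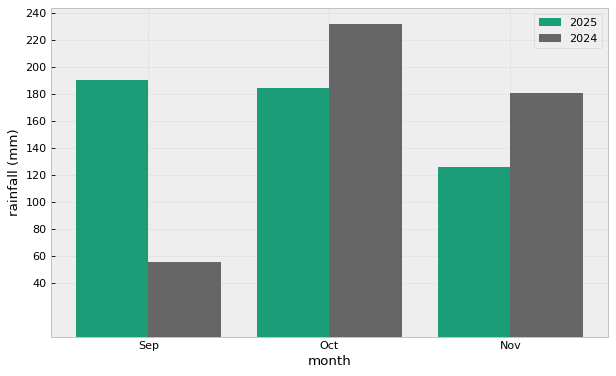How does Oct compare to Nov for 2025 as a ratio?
Oct ≈ 180, Nov ≈ 120; 180/120 ≈ 1.5.

≈ 1.5×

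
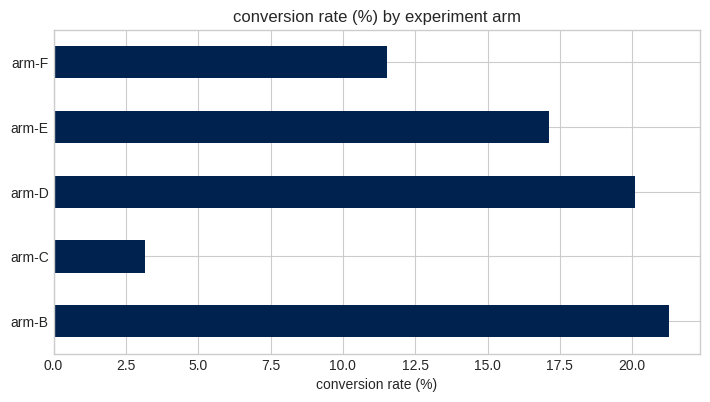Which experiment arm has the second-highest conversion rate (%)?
Top 3: arm-B ≈ 22, arm-D ≈ 20, arm-E ≈ 18.

arm-D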